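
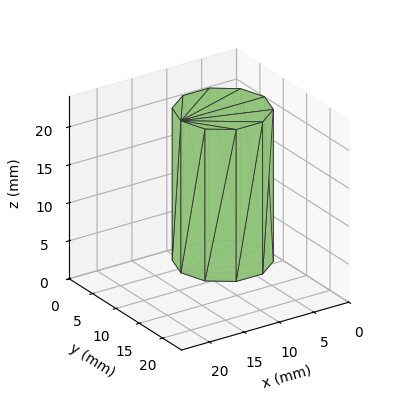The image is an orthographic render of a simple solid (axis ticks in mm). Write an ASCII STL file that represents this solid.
Reading the render: the shape is a regular 10-sided prism (a cylinder approximated with 10 flat sides), circumscribed radius ≈ 6 mm, height ≈ 20 mm (dimensions read to the nearest mm from the axis ticks). For the STL, each face is triangulated and given an outward normal.

solid part
  facet normal 0.0000 0.0000 -1.0000
    outer loop
      vertex 7.9 11.7 0.0
      vertex 10.9 9.5 0.0
      vertex 12.0 6.0 0.0
    endloop
  endfacet
  facet normal 0.0000 0.0000 -1.0000
    outer loop
      vertex 4.1 11.7 0.0
      vertex 7.9 11.7 0.0
      vertex 12.0 6.0 0.0
    endloop
  endfacet
  facet normal 0.0000 0.0000 -1.0000
    outer loop
      vertex 1.1 9.5 0.0
      vertex 4.1 11.7 0.0
      vertex 12.0 6.0 0.0
    endloop
  endfacet
  facet normal 0.0000 0.0000 -1.0000
    outer loop
      vertex 0.0 6.0 0.0
      vertex 1.1 9.5 0.0
      vertex 12.0 6.0 0.0
    endloop
  endfacet
  facet normal 0.0000 0.0000 -1.0000
    outer loop
      vertex 1.1 2.5 0.0
      vertex 0.0 6.0 0.0
      vertex 12.0 6.0 0.0
    endloop
  endfacet
  facet normal 0.0000 0.0000 -1.0000
    outer loop
      vertex 4.1 0.3 0.0
      vertex 1.1 2.5 0.0
      vertex 12.0 6.0 0.0
    endloop
  endfacet
  facet normal 0.0000 0.0000 -1.0000
    outer loop
      vertex 7.9 0.3 0.0
      vertex 4.1 0.3 0.0
      vertex 12.0 6.0 0.0
    endloop
  endfacet
  facet normal 0.0000 0.0000 -1.0000
    outer loop
      vertex 10.9 2.5 0.0
      vertex 7.9 0.3 0.0
      vertex 12.0 6.0 0.0
    endloop
  endfacet
  facet normal 0.0000 0.0000 1.0000
    outer loop
      vertex 12.0 6.0 20.0
      vertex 10.9 9.5 20.0
      vertex 7.9 11.7 20.0
    endloop
  endfacet
  facet normal 0.0000 0.0000 1.0000
    outer loop
      vertex 12.0 6.0 20.0
      vertex 7.9 11.7 20.0
      vertex 4.1 11.7 20.0
    endloop
  endfacet
  facet normal 0.0000 0.0000 1.0000
    outer loop
      vertex 12.0 6.0 20.0
      vertex 4.1 11.7 20.0
      vertex 1.1 9.5 20.0
    endloop
  endfacet
  facet normal 0.0000 0.0000 1.0000
    outer loop
      vertex 12.0 6.0 20.0
      vertex 1.1 9.5 20.0
      vertex 0.0 6.0 20.0
    endloop
  endfacet
  facet normal 0.0000 0.0000 1.0000
    outer loop
      vertex 12.0 6.0 20.0
      vertex 0.0 6.0 20.0
      vertex 1.1 2.5 20.0
    endloop
  endfacet
  facet normal 0.0000 0.0000 1.0000
    outer loop
      vertex 12.0 6.0 20.0
      vertex 1.1 2.5 20.0
      vertex 4.1 0.3 20.0
    endloop
  endfacet
  facet normal 0.0000 0.0000 1.0000
    outer loop
      vertex 12.0 6.0 20.0
      vertex 4.1 0.3 20.0
      vertex 7.9 0.3 20.0
    endloop
  endfacet
  facet normal 0.0000 0.0000 1.0000
    outer loop
      vertex 12.0 6.0 20.0
      vertex 7.9 0.3 20.0
      vertex 10.9 2.5 20.0
    endloop
  endfacet
  facet normal 0.9540 0.2998 0.0000
    outer loop
      vertex 12.0 6.0 0.0
      vertex 10.9 9.5 0.0
      vertex 10.9 9.5 20.0
    endloop
  endfacet
  facet normal 0.9540 0.2998 0.0000
    outer loop
      vertex 12.0 6.0 0.0
      vertex 10.9 9.5 20.0
      vertex 12.0 6.0 20.0
    endloop
  endfacet
  facet normal 0.5914 0.8064 0.0000
    outer loop
      vertex 10.9 9.5 0.0
      vertex 7.9 11.7 0.0
      vertex 7.9 11.7 20.0
    endloop
  endfacet
  facet normal 0.5914 0.8064 0.0000
    outer loop
      vertex 10.9 9.5 0.0
      vertex 7.9 11.7 20.0
      vertex 10.9 9.5 20.0
    endloop
  endfacet
  facet normal 0.0000 1.0000 0.0000
    outer loop
      vertex 7.9 11.7 0.0
      vertex 4.1 11.7 0.0
      vertex 4.1 11.7 20.0
    endloop
  endfacet
  facet normal 0.0000 1.0000 0.0000
    outer loop
      vertex 7.9 11.7 0.0
      vertex 4.1 11.7 20.0
      vertex 7.9 11.7 20.0
    endloop
  endfacet
  facet normal -0.5914 0.8064 0.0000
    outer loop
      vertex 4.1 11.7 0.0
      vertex 1.1 9.5 0.0
      vertex 1.1 9.5 20.0
    endloop
  endfacet
  facet normal -0.5914 0.8064 0.0000
    outer loop
      vertex 4.1 11.7 0.0
      vertex 1.1 9.5 20.0
      vertex 4.1 11.7 20.0
    endloop
  endfacet
  facet normal -0.9540 0.2998 0.0000
    outer loop
      vertex 1.1 9.5 0.0
      vertex 0.0 6.0 0.0
      vertex 0.0 6.0 20.0
    endloop
  endfacet
  facet normal -0.9540 0.2998 0.0000
    outer loop
      vertex 1.1 9.5 0.0
      vertex 0.0 6.0 20.0
      vertex 1.1 9.5 20.0
    endloop
  endfacet
  facet normal -0.9540 -0.2998 0.0000
    outer loop
      vertex 0.0 6.0 0.0
      vertex 1.1 2.5 0.0
      vertex 1.1 2.5 20.0
    endloop
  endfacet
  facet normal -0.9540 -0.2998 0.0000
    outer loop
      vertex 0.0 6.0 0.0
      vertex 1.1 2.5 20.0
      vertex 0.0 6.0 20.0
    endloop
  endfacet
  facet normal -0.5914 -0.8064 0.0000
    outer loop
      vertex 1.1 2.5 0.0
      vertex 4.1 0.3 0.0
      vertex 4.1 0.3 20.0
    endloop
  endfacet
  facet normal -0.5914 -0.8064 0.0000
    outer loop
      vertex 1.1 2.5 0.0
      vertex 4.1 0.3 20.0
      vertex 1.1 2.5 20.0
    endloop
  endfacet
  facet normal 0.0000 -1.0000 0.0000
    outer loop
      vertex 4.1 0.3 0.0
      vertex 7.9 0.3 0.0
      vertex 7.9 0.3 20.0
    endloop
  endfacet
  facet normal 0.0000 -1.0000 0.0000
    outer loop
      vertex 4.1 0.3 0.0
      vertex 7.9 0.3 20.0
      vertex 4.1 0.3 20.0
    endloop
  endfacet
  facet normal 0.5914 -0.8064 0.0000
    outer loop
      vertex 7.9 0.3 0.0
      vertex 10.9 2.5 0.0
      vertex 10.9 2.5 20.0
    endloop
  endfacet
  facet normal 0.5914 -0.8064 0.0000
    outer loop
      vertex 7.9 0.3 0.0
      vertex 10.9 2.5 20.0
      vertex 7.9 0.3 20.0
    endloop
  endfacet
  facet normal 0.9540 -0.2998 0.0000
    outer loop
      vertex 10.9 2.5 0.0
      vertex 12.0 6.0 0.0
      vertex 12.0 6.0 20.0
    endloop
  endfacet
  facet normal 0.9540 -0.2998 0.0000
    outer loop
      vertex 10.9 2.5 0.0
      vertex 12.0 6.0 20.0
      vertex 10.9 2.5 20.0
    endloop
  endfacet
endsolid part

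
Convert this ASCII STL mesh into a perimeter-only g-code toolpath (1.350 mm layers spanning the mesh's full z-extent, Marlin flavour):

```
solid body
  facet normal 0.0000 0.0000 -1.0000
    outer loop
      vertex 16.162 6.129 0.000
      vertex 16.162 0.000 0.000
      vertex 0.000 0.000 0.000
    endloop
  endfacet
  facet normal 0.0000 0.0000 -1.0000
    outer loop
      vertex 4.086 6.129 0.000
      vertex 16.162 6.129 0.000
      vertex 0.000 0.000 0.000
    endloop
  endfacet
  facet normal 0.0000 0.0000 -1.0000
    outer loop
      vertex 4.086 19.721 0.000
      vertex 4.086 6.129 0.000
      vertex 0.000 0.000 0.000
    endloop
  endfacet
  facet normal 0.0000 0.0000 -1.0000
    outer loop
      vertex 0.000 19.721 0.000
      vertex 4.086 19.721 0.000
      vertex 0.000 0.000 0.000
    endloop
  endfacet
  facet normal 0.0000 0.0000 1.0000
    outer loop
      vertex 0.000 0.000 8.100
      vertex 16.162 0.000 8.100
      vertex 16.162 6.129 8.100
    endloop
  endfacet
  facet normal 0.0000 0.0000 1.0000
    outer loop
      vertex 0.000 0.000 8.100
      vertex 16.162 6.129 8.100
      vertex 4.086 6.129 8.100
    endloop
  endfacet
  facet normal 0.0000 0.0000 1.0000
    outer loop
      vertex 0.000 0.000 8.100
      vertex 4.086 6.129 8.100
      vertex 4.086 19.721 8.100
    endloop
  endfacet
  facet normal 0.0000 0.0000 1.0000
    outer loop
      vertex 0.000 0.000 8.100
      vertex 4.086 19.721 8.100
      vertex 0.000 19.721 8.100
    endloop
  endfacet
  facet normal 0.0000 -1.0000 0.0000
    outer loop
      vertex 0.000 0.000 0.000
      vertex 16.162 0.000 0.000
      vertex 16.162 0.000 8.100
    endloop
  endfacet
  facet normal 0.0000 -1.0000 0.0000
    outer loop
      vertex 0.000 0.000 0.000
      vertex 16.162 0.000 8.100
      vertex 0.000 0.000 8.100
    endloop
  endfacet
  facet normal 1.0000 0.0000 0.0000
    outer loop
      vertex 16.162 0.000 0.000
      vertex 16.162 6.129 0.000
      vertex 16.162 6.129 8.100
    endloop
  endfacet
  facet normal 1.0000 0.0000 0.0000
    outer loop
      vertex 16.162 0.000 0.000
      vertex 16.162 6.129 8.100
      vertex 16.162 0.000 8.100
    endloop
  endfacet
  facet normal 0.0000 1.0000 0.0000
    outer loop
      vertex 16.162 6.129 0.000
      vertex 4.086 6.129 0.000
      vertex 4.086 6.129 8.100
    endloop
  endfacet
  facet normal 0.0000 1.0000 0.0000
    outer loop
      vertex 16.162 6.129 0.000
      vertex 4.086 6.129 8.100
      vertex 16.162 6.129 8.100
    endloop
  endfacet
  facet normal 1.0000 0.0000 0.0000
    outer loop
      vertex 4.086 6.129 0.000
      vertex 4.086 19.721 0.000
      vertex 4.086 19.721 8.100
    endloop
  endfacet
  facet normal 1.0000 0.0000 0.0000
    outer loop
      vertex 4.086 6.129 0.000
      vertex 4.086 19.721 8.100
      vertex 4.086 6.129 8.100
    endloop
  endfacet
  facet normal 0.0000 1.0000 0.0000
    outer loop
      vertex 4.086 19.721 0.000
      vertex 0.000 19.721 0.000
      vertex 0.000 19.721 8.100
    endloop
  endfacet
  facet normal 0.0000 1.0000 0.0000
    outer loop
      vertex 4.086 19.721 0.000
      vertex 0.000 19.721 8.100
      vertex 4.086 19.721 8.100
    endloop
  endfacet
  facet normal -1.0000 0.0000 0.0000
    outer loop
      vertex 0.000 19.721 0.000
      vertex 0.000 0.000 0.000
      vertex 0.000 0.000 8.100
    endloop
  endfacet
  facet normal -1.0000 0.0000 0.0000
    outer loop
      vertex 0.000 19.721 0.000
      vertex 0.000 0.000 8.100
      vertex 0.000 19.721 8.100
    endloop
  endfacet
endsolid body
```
; perimeter-only toolpath
G21 ; units = mm
G90 ; absolute positioning
G28 ; home
; layer 1
G0 Z1.350
G0 X0.000 Y0.000
G1 X16.162 Y0.000
G1 X16.162 Y6.129
G1 X4.086 Y6.129
G1 X4.086 Y19.721
G1 X0.000 Y19.721
G1 X0.000 Y0.000
; layer 2
G0 Z2.700
G0 X0.000 Y0.000
G1 X16.162 Y0.000
G1 X16.162 Y6.129
G1 X4.086 Y6.129
G1 X4.086 Y19.721
G1 X0.000 Y19.721
G1 X0.000 Y0.000
; layer 3
G0 Z4.050
G0 X0.000 Y0.000
G1 X16.162 Y0.000
G1 X16.162 Y6.129
G1 X4.086 Y6.129
G1 X4.086 Y19.721
G1 X0.000 Y19.721
G1 X0.000 Y0.000
; layer 4
G0 Z5.400
G0 X0.000 Y0.000
G1 X16.162 Y0.000
G1 X16.162 Y6.129
G1 X4.086 Y6.129
G1 X4.086 Y19.721
G1 X0.000 Y19.721
G1 X0.000 Y0.000
; layer 5
G0 Z6.750
G0 X0.000 Y0.000
G1 X16.162 Y0.000
G1 X16.162 Y6.129
G1 X4.086 Y6.129
G1 X4.086 Y19.721
G1 X0.000 Y19.721
G1 X0.000 Y0.000
; layer 6
G0 Z8.100
G0 X0.000 Y0.000
G1 X16.162 Y0.000
G1 X16.162 Y6.129
G1 X4.086 Y6.129
G1 X4.086 Y19.721
G1 X0.000 Y19.721
G1 X0.000 Y0.000
M2 ; end

The solid is an L-shaped prism: outer 16.2 × 19.7 mm, arm thicknesses ≈ 6.13 mm (horizontal) and 4.09 mm (vertical), extruded 8.1 mm in z. Slicing at Δz = 1.350 mm — 6 equal slices spanning the solid's height, so layer i sits at z = i·h/6 — gives 6 non-empty perimeters. Each is a 6-segment closed polygon; G0 lifts to the layer z and rapids to the start vertex, then G1 traces the edges.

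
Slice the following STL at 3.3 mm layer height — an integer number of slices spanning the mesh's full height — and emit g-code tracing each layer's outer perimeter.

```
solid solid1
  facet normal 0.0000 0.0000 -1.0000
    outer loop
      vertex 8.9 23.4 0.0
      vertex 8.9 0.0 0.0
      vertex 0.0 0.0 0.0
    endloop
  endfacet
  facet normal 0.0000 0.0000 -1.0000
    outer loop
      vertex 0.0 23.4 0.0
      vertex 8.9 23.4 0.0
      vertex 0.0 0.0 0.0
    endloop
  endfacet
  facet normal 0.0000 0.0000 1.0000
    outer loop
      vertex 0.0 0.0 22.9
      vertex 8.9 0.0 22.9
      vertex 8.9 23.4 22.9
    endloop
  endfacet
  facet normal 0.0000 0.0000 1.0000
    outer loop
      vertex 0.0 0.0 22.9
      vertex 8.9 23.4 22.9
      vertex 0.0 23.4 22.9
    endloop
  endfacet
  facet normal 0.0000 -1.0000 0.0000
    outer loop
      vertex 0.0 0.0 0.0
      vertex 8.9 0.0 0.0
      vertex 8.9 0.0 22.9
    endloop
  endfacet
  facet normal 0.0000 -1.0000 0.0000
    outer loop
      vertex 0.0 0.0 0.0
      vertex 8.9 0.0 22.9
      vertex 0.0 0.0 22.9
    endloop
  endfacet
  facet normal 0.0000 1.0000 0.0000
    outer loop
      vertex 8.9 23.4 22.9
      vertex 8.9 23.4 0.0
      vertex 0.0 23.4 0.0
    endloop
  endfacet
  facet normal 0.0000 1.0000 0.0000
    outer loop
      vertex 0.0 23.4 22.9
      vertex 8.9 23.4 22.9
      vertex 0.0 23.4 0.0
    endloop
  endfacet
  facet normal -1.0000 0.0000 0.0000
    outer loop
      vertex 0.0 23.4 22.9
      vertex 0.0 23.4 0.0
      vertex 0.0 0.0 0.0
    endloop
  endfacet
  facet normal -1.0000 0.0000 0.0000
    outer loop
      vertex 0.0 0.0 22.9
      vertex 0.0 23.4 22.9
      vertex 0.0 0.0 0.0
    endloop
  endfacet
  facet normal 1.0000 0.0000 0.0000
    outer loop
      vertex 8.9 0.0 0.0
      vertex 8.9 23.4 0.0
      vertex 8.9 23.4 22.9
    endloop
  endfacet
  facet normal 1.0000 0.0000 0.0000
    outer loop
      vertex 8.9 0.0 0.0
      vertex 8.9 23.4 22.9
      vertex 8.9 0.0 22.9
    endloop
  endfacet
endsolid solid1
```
; perimeter-only toolpath
G21 ; units = mm
G90 ; absolute positioning
G28 ; home
; layer 1
G0 Z3.3
G0 X0.0 Y0.0
G1 X8.9 Y0.0
G1 X8.9 Y23.4
G1 X0.0 Y23.4
G1 X0.0 Y0.0
; layer 2
G0 Z6.5
G0 X0.0 Y0.0
G1 X8.9 Y0.0
G1 X8.9 Y23.4
G1 X0.0 Y23.4
G1 X0.0 Y0.0
; layer 3
G0 Z9.8
G0 X0.0 Y0.0
G1 X8.9 Y0.0
G1 X8.9 Y23.4
G1 X0.0 Y23.4
G1 X0.0 Y0.0
; layer 4
G0 Z13.1
G0 X0.0 Y0.0
G1 X8.9 Y0.0
G1 X8.9 Y23.4
G1 X0.0 Y23.4
G1 X0.0 Y0.0
; layer 5
G0 Z16.4
G0 X0.0 Y0.0
G1 X8.9 Y0.0
G1 X8.9 Y23.4
G1 X0.0 Y23.4
G1 X0.0 Y0.0
; layer 6
G0 Z19.6
G0 X0.0 Y0.0
G1 X8.9 Y0.0
G1 X8.9 Y23.4
G1 X0.0 Y23.4
G1 X0.0 Y0.0
; layer 7
G0 Z22.9
G0 X0.0 Y0.0
G1 X8.9 Y0.0
G1 X8.9 Y23.4
G1 X0.0 Y23.4
G1 X0.0 Y0.0
M2 ; end

The solid is a rectangular box, roughly 8.9 × 23.4 mm footprint and 22.9 mm tall. Slicing at Δz = 3.3 mm — 7 equal slices spanning the solid's height, so layer i sits at z = i·h/7 — gives 7 non-empty perimeters. Each is a 4-segment closed polygon; G0 lifts to the layer z and rapids to the start vertex, then G1 traces the edges.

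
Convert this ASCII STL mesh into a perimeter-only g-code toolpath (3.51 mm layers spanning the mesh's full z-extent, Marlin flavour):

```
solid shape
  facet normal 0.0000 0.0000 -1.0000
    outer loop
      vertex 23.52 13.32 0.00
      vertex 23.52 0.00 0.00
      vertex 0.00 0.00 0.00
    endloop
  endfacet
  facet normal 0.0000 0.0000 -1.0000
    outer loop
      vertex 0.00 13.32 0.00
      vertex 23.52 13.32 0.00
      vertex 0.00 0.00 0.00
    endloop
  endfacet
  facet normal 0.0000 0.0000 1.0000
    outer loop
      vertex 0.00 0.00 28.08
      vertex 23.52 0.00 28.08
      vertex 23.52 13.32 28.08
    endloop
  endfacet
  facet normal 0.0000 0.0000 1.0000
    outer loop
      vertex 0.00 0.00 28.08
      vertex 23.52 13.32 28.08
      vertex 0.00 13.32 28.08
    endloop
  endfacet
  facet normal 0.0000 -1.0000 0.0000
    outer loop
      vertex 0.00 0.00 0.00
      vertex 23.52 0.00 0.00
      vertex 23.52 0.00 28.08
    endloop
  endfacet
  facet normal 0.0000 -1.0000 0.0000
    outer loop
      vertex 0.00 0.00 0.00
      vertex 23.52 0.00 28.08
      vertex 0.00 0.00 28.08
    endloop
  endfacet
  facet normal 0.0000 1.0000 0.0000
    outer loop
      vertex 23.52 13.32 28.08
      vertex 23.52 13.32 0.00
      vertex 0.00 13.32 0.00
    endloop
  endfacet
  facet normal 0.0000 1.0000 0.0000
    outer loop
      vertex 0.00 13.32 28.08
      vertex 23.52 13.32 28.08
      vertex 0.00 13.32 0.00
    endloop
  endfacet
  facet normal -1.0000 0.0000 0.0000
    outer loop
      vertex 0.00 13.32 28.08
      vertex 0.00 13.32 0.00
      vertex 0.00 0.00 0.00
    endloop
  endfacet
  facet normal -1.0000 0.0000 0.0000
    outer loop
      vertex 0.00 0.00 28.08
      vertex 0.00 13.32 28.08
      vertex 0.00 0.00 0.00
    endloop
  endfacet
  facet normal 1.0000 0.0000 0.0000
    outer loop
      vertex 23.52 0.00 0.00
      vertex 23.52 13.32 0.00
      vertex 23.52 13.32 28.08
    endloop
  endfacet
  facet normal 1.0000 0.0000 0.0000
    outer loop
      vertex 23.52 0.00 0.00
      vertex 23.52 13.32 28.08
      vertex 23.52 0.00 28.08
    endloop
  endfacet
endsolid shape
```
; perimeter-only toolpath
G21 ; units = mm
G90 ; absolute positioning
G28 ; home
; layer 1
G0 Z3.51
G0 X0.00 Y0.00
G1 X23.52 Y0.00
G1 X23.52 Y13.32
G1 X0.00 Y13.32
G1 X0.00 Y0.00
; layer 2
G0 Z7.02
G0 X0.00 Y0.00
G1 X23.52 Y0.00
G1 X23.52 Y13.32
G1 X0.00 Y13.32
G1 X0.00 Y0.00
; layer 3
G0 Z10.53
G0 X0.00 Y0.00
G1 X23.52 Y0.00
G1 X23.52 Y13.32
G1 X0.00 Y13.32
G1 X0.00 Y0.00
; layer 4
G0 Z14.04
G0 X0.00 Y0.00
G1 X23.52 Y0.00
G1 X23.52 Y13.32
G1 X0.00 Y13.32
G1 X0.00 Y0.00
; layer 5
G0 Z17.55
G0 X0.00 Y0.00
G1 X23.52 Y0.00
G1 X23.52 Y13.32
G1 X0.00 Y13.32
G1 X0.00 Y0.00
; layer 6
G0 Z21.06
G0 X0.00 Y0.00
G1 X23.52 Y0.00
G1 X23.52 Y13.32
G1 X0.00 Y13.32
G1 X0.00 Y0.00
; layer 7
G0 Z24.57
G0 X0.00 Y0.00
G1 X23.52 Y0.00
G1 X23.52 Y13.32
G1 X0.00 Y13.32
G1 X0.00 Y0.00
; layer 8
G0 Z28.08
G0 X0.00 Y0.00
G1 X23.52 Y0.00
G1 X23.52 Y13.32
G1 X0.00 Y13.32
G1 X0.00 Y0.00
M2 ; end

The solid is a rectangular box, roughly 23.5 × 13.3 mm footprint and 28.1 mm tall. Slicing at Δz = 3.51 mm — 8 equal slices spanning the solid's height, so layer i sits at z = i·h/8 — gives 8 non-empty perimeters. Each is a 4-segment closed polygon; G0 lifts to the layer z and rapids to the start vertex, then G1 traces the edges.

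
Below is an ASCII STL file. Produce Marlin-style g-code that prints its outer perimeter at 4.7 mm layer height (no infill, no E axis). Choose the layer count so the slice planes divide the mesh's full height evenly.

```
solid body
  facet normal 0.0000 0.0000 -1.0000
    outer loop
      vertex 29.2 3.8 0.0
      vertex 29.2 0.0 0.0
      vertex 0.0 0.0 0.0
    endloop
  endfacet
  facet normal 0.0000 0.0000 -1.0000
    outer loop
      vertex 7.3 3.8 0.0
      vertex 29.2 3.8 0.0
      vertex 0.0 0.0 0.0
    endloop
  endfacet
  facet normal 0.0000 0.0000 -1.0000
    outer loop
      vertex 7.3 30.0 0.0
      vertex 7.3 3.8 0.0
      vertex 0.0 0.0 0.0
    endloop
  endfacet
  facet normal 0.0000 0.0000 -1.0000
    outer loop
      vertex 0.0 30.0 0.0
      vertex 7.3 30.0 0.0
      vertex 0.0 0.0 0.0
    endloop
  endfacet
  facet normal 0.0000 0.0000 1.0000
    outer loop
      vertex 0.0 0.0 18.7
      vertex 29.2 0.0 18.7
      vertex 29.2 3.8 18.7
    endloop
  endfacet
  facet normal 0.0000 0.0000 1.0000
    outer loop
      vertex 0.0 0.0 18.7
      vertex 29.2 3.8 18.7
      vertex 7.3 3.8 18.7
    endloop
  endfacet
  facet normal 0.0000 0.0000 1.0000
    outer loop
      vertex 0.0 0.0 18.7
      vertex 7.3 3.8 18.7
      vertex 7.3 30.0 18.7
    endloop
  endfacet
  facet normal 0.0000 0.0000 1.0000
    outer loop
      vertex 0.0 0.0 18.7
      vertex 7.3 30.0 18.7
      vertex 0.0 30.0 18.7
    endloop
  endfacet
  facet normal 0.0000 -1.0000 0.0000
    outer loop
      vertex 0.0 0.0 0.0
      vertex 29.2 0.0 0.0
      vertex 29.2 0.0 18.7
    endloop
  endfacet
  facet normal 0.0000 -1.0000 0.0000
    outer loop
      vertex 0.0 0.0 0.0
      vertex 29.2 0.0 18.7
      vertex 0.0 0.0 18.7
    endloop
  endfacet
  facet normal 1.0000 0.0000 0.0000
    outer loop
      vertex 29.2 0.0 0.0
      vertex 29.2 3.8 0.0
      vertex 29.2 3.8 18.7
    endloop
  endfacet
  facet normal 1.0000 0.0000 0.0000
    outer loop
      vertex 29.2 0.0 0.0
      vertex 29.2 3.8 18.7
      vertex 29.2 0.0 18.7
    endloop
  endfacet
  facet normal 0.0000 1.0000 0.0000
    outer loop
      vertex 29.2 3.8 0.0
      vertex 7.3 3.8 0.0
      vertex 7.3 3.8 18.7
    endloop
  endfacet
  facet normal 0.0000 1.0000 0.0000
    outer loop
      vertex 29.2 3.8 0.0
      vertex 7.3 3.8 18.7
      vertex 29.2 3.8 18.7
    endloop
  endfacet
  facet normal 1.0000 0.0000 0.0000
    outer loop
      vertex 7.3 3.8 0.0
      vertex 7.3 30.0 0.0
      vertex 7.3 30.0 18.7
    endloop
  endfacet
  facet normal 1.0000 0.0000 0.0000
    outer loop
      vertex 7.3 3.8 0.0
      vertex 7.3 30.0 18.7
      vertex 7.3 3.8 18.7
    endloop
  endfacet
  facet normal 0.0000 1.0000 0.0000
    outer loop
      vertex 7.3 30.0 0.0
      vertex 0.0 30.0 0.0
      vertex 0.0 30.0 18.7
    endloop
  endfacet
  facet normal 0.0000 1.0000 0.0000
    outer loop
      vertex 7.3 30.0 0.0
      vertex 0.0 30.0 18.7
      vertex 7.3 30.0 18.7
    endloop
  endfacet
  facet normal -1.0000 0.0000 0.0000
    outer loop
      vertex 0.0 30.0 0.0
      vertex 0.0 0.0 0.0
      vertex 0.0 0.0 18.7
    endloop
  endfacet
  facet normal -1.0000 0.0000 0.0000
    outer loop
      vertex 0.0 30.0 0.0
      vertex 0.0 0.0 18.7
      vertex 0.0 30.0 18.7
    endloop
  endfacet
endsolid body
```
; perimeter-only toolpath
G21 ; units = mm
G90 ; absolute positioning
G28 ; home
; layer 1
G0 Z4.7
G0 X0.0 Y0.0
G1 X29.2 Y0.0
G1 X29.2 Y3.8
G1 X7.3 Y3.8
G1 X7.3 Y30.0
G1 X0.0 Y30.0
G1 X0.0 Y0.0
; layer 2
G0 Z9.3
G0 X0.0 Y0.0
G1 X29.2 Y0.0
G1 X29.2 Y3.8
G1 X7.3 Y3.8
G1 X7.3 Y30.0
G1 X0.0 Y30.0
G1 X0.0 Y0.0
; layer 3
G0 Z14.0
G0 X0.0 Y0.0
G1 X29.2 Y0.0
G1 X29.2 Y3.8
G1 X7.3 Y3.8
G1 X7.3 Y30.0
G1 X0.0 Y30.0
G1 X0.0 Y0.0
; layer 4
G0 Z18.7
G0 X0.0 Y0.0
G1 X29.2 Y0.0
G1 X29.2 Y3.8
G1 X7.3 Y3.8
G1 X7.3 Y30.0
G1 X0.0 Y30.0
G1 X0.0 Y0.0
M2 ; end

The solid is an L-shaped prism: outer 29.2 × 30 mm, arm thicknesses ≈ 3.8 mm (horizontal) and 7.3 mm (vertical), extruded 18.7 mm in z. Slicing at Δz = 4.7 mm — 4 equal slices spanning the solid's height, so layer i sits at z = i·h/4 — gives 4 non-empty perimeters. Each is a 6-segment closed polygon; G0 lifts to the layer z and rapids to the start vertex, then G1 traces the edges.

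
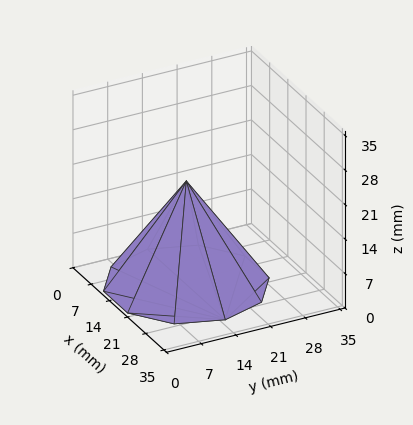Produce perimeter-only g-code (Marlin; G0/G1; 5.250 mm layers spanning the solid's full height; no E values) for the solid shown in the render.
Reading the render: the shape is a regular 10-sided pyramid, base circumscribed radius ≈ 15 mm, apex at z ≈ 21 mm (dimensions read to the nearest mm from the axis ticks). For the g-code, the solid's height is divided into equal slices at the stated Δz and each level perimeter traced with G1 moves after a G0 lift.

; perimeter-only toolpath
G21 ; units = mm
G90 ; absolute positioning
G28 ; home
; layer 1
G0 Z5.250
G0 X26.250 Y15.000
G1 X24.101 Y21.613
G1 X18.476 Y25.700
G1 X11.524 Y25.700
G1 X5.899 Y21.613
G1 X3.750 Y15.000
G1 X5.899 Y8.387
G1 X11.524 Y4.300
G1 X18.476 Y4.300
G1 X24.101 Y8.387
G1 X26.250 Y15.000
; layer 2
G0 Z10.500
G0 X22.500 Y15.000
G1 X21.068 Y19.409
G1 X17.318 Y22.133
G1 X12.683 Y22.133
G1 X8.933 Y19.409
G1 X7.500 Y15.000
G1 X8.933 Y10.591
G1 X12.683 Y7.867
G1 X17.318 Y7.867
G1 X21.068 Y10.591
G1 X22.500 Y15.000
; layer 3
G0 Z15.750
G0 X18.750 Y15.000
G1 X18.034 Y17.204
G1 X16.159 Y18.566
G1 X13.841 Y18.566
G1 X11.966 Y17.204
G1 X11.250 Y15.000
G1 X11.966 Y12.796
G1 X13.841 Y11.434
G1 X16.159 Y11.434
G1 X18.034 Y12.796
G1 X18.750 Y15.000
M2 ; end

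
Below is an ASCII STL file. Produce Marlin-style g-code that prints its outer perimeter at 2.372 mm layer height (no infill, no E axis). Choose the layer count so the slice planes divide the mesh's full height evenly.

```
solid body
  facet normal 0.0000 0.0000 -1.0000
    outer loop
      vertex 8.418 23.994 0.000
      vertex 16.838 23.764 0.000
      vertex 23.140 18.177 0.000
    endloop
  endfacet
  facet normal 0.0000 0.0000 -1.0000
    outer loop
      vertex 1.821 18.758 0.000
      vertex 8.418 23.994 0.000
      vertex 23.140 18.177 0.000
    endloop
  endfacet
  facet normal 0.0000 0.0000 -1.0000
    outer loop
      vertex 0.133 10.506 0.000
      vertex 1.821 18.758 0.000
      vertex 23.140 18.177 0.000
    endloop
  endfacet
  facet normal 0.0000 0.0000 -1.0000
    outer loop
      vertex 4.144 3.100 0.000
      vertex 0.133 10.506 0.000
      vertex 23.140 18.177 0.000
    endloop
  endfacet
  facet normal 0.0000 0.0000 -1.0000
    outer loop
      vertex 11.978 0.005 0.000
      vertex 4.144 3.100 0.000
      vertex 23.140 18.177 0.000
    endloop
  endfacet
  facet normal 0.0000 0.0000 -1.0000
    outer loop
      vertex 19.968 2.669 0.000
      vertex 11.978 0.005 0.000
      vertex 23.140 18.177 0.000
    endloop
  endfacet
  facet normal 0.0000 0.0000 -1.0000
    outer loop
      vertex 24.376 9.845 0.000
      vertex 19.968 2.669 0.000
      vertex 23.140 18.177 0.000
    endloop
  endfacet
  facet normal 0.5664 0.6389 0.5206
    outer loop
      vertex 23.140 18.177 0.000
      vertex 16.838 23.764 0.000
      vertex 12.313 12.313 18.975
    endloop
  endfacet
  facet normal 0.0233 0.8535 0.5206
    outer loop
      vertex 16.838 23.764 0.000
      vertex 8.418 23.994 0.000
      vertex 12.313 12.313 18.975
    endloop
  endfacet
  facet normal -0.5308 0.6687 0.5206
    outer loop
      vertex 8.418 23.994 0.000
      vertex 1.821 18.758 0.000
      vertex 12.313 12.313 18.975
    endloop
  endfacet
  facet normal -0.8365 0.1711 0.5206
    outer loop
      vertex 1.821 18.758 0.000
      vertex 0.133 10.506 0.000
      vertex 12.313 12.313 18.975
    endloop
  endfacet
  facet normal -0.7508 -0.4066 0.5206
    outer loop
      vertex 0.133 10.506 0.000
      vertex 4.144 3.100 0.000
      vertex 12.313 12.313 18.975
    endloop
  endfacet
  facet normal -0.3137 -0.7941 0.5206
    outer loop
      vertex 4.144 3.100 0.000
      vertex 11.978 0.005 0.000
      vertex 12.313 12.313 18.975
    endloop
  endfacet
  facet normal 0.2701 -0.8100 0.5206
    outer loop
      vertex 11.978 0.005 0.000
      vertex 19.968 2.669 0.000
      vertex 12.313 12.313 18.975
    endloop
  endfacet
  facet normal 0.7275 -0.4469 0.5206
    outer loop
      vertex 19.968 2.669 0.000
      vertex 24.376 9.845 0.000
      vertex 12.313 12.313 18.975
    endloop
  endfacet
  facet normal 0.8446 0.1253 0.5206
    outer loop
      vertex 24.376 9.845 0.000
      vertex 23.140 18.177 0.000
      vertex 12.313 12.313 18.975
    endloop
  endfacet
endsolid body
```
; perimeter-only toolpath
G21 ; units = mm
G90 ; absolute positioning
G28 ; home
; layer 1
G0 Z2.372
G0 X21.787 Y17.444
G1 X16.272 Y22.333
G1 X8.905 Y22.534
G1 X3.133 Y17.952
G1 X1.655 Y10.732
G1 X5.165 Y4.252
G1 X12.020 Y1.544
G1 X19.011 Y3.875
G1 X22.868 Y10.154
G1 X21.787 Y17.444
; layer 2
G0 Z4.744
G0 X20.433 Y16.711
G1 X15.707 Y20.901
G1 X9.392 Y21.074
G1 X4.444 Y17.147
G1 X3.178 Y10.958
G1 X6.186 Y5.403
G1 X12.062 Y3.082
G1 X18.054 Y5.080
G1 X21.360 Y10.462
G1 X20.433 Y16.711
; layer 3
G0 Z7.116
G0 X19.080 Y15.978
G1 X15.141 Y19.470
G1 X9.879 Y19.614
G1 X5.755 Y16.341
G1 X4.700 Y11.184
G1 X7.207 Y6.555
G1 X12.104 Y4.620
G1 X17.097 Y6.285
G1 X19.852 Y10.771
G1 X19.080 Y15.978
; layer 4
G0 Z9.488
G0 X17.727 Y15.245
G1 X14.576 Y18.038
G1 X10.366 Y18.154
G1 X7.067 Y15.535
G1 X6.223 Y11.410
G1 X8.229 Y7.707
G1 X12.146 Y6.159
G1 X16.140 Y7.491
G1 X18.345 Y11.079
G1 X17.727 Y15.245
; layer 5
G0 Z11.859
G0 X16.373 Y14.512
G1 X14.010 Y16.607
G1 X10.852 Y16.693
G1 X8.379 Y14.730
G1 X7.746 Y11.635
G1 X9.250 Y8.858
G1 X12.187 Y7.698
G1 X15.184 Y8.697
G1 X16.837 Y11.388
G1 X16.373 Y14.512
; layer 6
G0 Z14.231
G0 X15.020 Y13.779
G1 X13.444 Y15.176
G1 X11.339 Y15.233
G1 X9.690 Y13.924
G1 X9.268 Y11.861
G1 X10.271 Y10.010
G1 X12.229 Y9.236
G1 X14.227 Y9.902
G1 X15.329 Y11.696
G1 X15.020 Y13.779
; layer 7
G0 Z16.603
G0 X13.666 Y13.046
G1 X12.879 Y13.744
G1 X11.826 Y13.773
G1 X11.002 Y13.119
G1 X10.790 Y12.087
G1 X11.292 Y11.161
G1 X12.271 Y10.774
G1 X13.270 Y11.107
G1 X13.821 Y12.005
G1 X13.666 Y13.046
M2 ; end

The solid is a regular 9-sided pyramid, base circumscribed radius ≈ 12.3 mm, apex at z ≈ 19 mm. Slicing at Δz = 2.372 mm — 8 equal slices spanning the solid's height, so layer i sits at z = i·h/8 — gives 7 non-empty perimeters. Each is a 9-segment closed polygon; G0 lifts to the layer z and rapids to the start vertex, then G1 traces the edges. The cross-section shrinks linearly with z (the slice at the apex is degenerate and omitted).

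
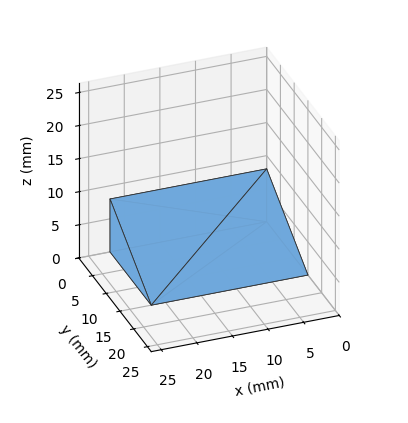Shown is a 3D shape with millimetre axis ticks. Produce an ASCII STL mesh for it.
Reading the render: the shape is a wedge (ramp): 22 × 15 mm base, rising to 8 mm along the y=0 edge and sloping linearly to z=0 at y=15 (dimensions read to the nearest mm from the axis ticks). For the STL, each face is triangulated and given an outward normal.

solid part
  facet normal 0.0000 0.0000 -1.0000
    outer loop
      vertex 22.0 15.0 0.0
      vertex 22.0 0.0 0.0
      vertex 0.0 0.0 0.0
    endloop
  endfacet
  facet normal 0.0000 0.0000 -1.0000
    outer loop
      vertex 0.0 15.0 0.0
      vertex 22.0 15.0 0.0
      vertex 0.0 0.0 0.0
    endloop
  endfacet
  facet normal 0.0000 -1.0000 0.0000
    outer loop
      vertex 0.0 0.0 0.0
      vertex 22.0 0.0 0.0
      vertex 22.0 0.0 8.0
    endloop
  endfacet
  facet normal 0.0000 -1.0000 0.0000
    outer loop
      vertex 0.0 0.0 0.0
      vertex 22.0 0.0 8.0
      vertex 0.0 0.0 8.0
    endloop
  endfacet
  facet normal 0.0000 0.4706 0.8824
    outer loop
      vertex 0.0 0.0 8.0
      vertex 22.0 0.0 8.0
      vertex 22.0 15.0 0.0
    endloop
  endfacet
  facet normal 0.0000 0.4706 0.8824
    outer loop
      vertex 0.0 0.0 8.0
      vertex 22.0 15.0 0.0
      vertex 0.0 15.0 0.0
    endloop
  endfacet
  facet normal -1.0000 0.0000 0.0000
    outer loop
      vertex 0.0 0.0 8.0
      vertex 0.0 15.0 0.0
      vertex 0.0 0.0 0.0
    endloop
  endfacet
  facet normal 1.0000 0.0000 0.0000
    outer loop
      vertex 22.0 0.0 0.0
      vertex 22.0 15.0 0.0
      vertex 22.0 0.0 8.0
    endloop
  endfacet
endsolid part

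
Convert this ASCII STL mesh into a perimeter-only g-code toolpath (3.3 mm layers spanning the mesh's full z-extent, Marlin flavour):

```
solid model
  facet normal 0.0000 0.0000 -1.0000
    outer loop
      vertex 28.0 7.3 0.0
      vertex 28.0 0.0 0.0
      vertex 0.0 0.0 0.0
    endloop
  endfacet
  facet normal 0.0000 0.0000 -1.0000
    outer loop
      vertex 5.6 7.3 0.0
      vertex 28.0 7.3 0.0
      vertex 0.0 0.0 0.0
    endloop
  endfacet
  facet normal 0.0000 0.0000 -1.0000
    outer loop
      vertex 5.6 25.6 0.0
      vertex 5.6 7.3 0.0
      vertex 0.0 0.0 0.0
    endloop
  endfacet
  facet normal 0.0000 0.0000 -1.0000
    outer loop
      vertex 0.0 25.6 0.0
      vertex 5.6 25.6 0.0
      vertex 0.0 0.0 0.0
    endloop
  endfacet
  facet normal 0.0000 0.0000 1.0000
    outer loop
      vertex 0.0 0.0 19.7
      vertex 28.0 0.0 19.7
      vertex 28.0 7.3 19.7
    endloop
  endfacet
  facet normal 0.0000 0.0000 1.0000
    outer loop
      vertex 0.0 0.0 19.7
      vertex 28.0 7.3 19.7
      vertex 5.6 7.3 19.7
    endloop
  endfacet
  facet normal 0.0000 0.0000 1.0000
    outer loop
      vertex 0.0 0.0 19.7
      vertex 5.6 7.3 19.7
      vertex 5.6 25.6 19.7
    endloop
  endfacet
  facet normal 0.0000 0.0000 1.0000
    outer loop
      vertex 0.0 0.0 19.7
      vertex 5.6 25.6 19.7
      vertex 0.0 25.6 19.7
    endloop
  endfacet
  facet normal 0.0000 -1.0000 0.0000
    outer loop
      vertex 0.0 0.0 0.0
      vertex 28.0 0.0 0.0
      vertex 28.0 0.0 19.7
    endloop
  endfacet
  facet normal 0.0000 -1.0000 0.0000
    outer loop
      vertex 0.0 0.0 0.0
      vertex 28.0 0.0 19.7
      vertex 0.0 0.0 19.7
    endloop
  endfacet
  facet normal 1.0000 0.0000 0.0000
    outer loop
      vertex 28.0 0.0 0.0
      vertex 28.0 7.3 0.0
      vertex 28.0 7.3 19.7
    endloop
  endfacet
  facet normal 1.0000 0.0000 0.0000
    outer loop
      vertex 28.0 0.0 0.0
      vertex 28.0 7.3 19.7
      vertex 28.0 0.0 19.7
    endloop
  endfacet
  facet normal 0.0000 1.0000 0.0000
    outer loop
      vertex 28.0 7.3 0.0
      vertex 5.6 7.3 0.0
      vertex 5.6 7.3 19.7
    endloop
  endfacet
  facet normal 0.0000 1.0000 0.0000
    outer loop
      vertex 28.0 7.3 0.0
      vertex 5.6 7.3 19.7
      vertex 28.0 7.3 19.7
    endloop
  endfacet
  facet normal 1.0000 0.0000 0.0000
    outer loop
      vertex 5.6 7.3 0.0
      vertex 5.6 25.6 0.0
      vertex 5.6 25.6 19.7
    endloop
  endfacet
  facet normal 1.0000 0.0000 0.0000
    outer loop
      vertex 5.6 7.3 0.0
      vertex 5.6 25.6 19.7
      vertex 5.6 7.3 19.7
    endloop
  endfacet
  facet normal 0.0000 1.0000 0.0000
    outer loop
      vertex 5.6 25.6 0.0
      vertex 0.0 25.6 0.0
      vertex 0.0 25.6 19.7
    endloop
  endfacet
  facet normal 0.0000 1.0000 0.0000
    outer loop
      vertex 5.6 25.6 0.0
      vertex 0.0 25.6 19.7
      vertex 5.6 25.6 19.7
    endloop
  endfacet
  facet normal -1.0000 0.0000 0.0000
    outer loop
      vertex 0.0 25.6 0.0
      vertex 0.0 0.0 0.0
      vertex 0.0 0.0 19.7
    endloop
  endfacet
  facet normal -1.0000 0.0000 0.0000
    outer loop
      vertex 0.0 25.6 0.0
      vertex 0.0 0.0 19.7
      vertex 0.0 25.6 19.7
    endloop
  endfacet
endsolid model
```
; perimeter-only toolpath
G21 ; units = mm
G90 ; absolute positioning
G28 ; home
; layer 1
G0 Z3.3
G0 X0.0 Y0.0
G1 X28.0 Y0.0
G1 X28.0 Y7.3
G1 X5.6 Y7.3
G1 X5.6 Y25.6
G1 X0.0 Y25.6
G1 X0.0 Y0.0
; layer 2
G0 Z6.6
G0 X0.0 Y0.0
G1 X28.0 Y0.0
G1 X28.0 Y7.3
G1 X5.6 Y7.3
G1 X5.6 Y25.6
G1 X0.0 Y25.6
G1 X0.0 Y0.0
; layer 3
G0 Z9.8
G0 X0.0 Y0.0
G1 X28.0 Y0.0
G1 X28.0 Y7.3
G1 X5.6 Y7.3
G1 X5.6 Y25.6
G1 X0.0 Y25.6
G1 X0.0 Y0.0
; layer 4
G0 Z13.1
G0 X0.0 Y0.0
G1 X28.0 Y0.0
G1 X28.0 Y7.3
G1 X5.6 Y7.3
G1 X5.6 Y25.6
G1 X0.0 Y25.6
G1 X0.0 Y0.0
; layer 5
G0 Z16.4
G0 X0.0 Y0.0
G1 X28.0 Y0.0
G1 X28.0 Y7.3
G1 X5.6 Y7.3
G1 X5.6 Y25.6
G1 X0.0 Y25.6
G1 X0.0 Y0.0
; layer 6
G0 Z19.7
G0 X0.0 Y0.0
G1 X28.0 Y0.0
G1 X28.0 Y7.3
G1 X5.6 Y7.3
G1 X5.6 Y25.6
G1 X0.0 Y25.6
G1 X0.0 Y0.0
M2 ; end

The solid is an L-shaped prism: outer 28 × 25.6 mm, arm thicknesses ≈ 7.3 mm (horizontal) and 5.6 mm (vertical), extruded 19.7 mm in z. Slicing at Δz = 3.3 mm — 6 equal slices spanning the solid's height, so layer i sits at z = i·h/6 — gives 6 non-empty perimeters. Each is a 6-segment closed polygon; G0 lifts to the layer z and rapids to the start vertex, then G1 traces the edges.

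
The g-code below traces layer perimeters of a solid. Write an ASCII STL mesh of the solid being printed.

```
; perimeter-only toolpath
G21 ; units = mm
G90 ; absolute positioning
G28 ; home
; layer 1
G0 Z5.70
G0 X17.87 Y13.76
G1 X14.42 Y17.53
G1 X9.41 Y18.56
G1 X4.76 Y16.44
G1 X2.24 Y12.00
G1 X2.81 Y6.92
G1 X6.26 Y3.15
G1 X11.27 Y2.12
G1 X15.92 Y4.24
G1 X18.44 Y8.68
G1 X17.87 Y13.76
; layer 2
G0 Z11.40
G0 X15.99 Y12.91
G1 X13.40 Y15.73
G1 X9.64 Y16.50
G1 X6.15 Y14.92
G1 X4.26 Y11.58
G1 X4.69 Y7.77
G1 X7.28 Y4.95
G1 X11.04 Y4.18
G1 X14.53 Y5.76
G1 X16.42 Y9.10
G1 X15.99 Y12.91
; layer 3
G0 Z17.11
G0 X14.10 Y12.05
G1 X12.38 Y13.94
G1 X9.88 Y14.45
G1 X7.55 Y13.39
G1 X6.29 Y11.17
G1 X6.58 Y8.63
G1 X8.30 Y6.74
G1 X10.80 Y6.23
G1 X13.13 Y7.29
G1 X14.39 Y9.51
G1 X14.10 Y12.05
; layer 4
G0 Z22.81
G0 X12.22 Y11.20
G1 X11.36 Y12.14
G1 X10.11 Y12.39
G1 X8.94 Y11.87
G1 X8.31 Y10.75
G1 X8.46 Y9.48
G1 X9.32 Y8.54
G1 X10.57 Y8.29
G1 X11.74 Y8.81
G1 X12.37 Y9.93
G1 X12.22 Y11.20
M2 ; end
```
solid part
  facet normal 0.0000 0.0000 -1.0000
    outer loop
      vertex 9.18 20.61 0.00
      vertex 15.44 19.33 0.00
      vertex 19.75 14.62 0.00
    endloop
  endfacet
  facet normal 0.0000 0.0000 -1.0000
    outer loop
      vertex 3.36 17.97 0.00
      vertex 9.18 20.61 0.00
      vertex 19.75 14.62 0.00
    endloop
  endfacet
  facet normal 0.0000 0.0000 -1.0000
    outer loop
      vertex 0.21 12.41 0.00
      vertex 3.36 17.97 0.00
      vertex 19.75 14.62 0.00
    endloop
  endfacet
  facet normal 0.0000 0.0000 -1.0000
    outer loop
      vertex 0.93 6.06 0.00
      vertex 0.21 12.41 0.00
      vertex 19.75 14.62 0.00
    endloop
  endfacet
  facet normal 0.0000 0.0000 -1.0000
    outer loop
      vertex 5.24 1.35 0.00
      vertex 0.93 6.06 0.00
      vertex 19.75 14.62 0.00
    endloop
  endfacet
  facet normal 0.0000 0.0000 -1.0000
    outer loop
      vertex 11.50 0.07 0.00
      vertex 5.24 1.35 0.00
      vertex 19.75 14.62 0.00
    endloop
  endfacet
  facet normal 0.0000 0.0000 -1.0000
    outer loop
      vertex 17.32 2.71 0.00
      vertex 11.50 0.07 0.00
      vertex 19.75 14.62 0.00
    endloop
  endfacet
  facet normal 0.0000 0.0000 -1.0000
    outer loop
      vertex 20.47 8.27 0.00
      vertex 17.32 2.71 0.00
      vertex 19.75 14.62 0.00
    endloop
  endfacet
  facet normal 0.6974 0.6382 0.3260
    outer loop
      vertex 19.75 14.62 0.00
      vertex 15.44 19.33 0.00
      vertex 10.34 10.34 28.51
    endloop
  endfacet
  facet normal 0.1894 0.9262 0.3259
    outer loop
      vertex 15.44 19.33 0.00
      vertex 9.18 20.61 0.00
      vertex 10.34 10.34 28.51
    endloop
  endfacet
  facet normal -0.3905 0.8609 0.3260
    outer loop
      vertex 9.18 20.61 0.00
      vertex 3.36 17.97 0.00
      vertex 10.34 10.34 28.51
    endloop
  endfacet
  facet normal -0.8225 0.4660 0.3261
    outer loop
      vertex 3.36 17.97 0.00
      vertex 0.21 12.41 0.00
      vertex 10.34 10.34 28.51
    endloop
  endfacet
  facet normal -0.9393 -0.1065 0.3260
    outer loop
      vertex 0.21 12.41 0.00
      vertex 0.93 6.06 0.00
      vertex 10.34 10.34 28.51
    endloop
  endfacet
  facet normal -0.6974 -0.6382 0.3260
    outer loop
      vertex 0.93 6.06 0.00
      vertex 5.24 1.35 0.00
      vertex 10.34 10.34 28.51
    endloop
  endfacet
  facet normal -0.1894 -0.9262 0.3259
    outer loop
      vertex 5.24 1.35 0.00
      vertex 11.50 0.07 0.00
      vertex 10.34 10.34 28.51
    endloop
  endfacet
  facet normal 0.3905 -0.8609 0.3260
    outer loop
      vertex 11.50 0.07 0.00
      vertex 17.32 2.71 0.00
      vertex 10.34 10.34 28.51
    endloop
  endfacet
  facet normal 0.8225 -0.4660 0.3261
    outer loop
      vertex 17.32 2.71 0.00
      vertex 20.47 8.27 0.00
      vertex 10.34 10.34 28.51
    endloop
  endfacet
  facet normal 0.9393 0.1065 0.3260
    outer loop
      vertex 20.47 8.27 0.00
      vertex 19.75 14.62 0.00
      vertex 10.34 10.34 28.51
    endloop
  endfacet
endsolid part

The G0 Z moves step by Δz≈5.70 mm. The G1 loops shrink linearly with z, so the solid tapers from its base footprint up to z≈28.5. Closing with a flat bottom cap and the tapered top and triangulating gives 18 facets — a regular 10-sided pyramid, base circumscribed radius ≈ 10.3 mm, apex at z ≈ 28.5 mm.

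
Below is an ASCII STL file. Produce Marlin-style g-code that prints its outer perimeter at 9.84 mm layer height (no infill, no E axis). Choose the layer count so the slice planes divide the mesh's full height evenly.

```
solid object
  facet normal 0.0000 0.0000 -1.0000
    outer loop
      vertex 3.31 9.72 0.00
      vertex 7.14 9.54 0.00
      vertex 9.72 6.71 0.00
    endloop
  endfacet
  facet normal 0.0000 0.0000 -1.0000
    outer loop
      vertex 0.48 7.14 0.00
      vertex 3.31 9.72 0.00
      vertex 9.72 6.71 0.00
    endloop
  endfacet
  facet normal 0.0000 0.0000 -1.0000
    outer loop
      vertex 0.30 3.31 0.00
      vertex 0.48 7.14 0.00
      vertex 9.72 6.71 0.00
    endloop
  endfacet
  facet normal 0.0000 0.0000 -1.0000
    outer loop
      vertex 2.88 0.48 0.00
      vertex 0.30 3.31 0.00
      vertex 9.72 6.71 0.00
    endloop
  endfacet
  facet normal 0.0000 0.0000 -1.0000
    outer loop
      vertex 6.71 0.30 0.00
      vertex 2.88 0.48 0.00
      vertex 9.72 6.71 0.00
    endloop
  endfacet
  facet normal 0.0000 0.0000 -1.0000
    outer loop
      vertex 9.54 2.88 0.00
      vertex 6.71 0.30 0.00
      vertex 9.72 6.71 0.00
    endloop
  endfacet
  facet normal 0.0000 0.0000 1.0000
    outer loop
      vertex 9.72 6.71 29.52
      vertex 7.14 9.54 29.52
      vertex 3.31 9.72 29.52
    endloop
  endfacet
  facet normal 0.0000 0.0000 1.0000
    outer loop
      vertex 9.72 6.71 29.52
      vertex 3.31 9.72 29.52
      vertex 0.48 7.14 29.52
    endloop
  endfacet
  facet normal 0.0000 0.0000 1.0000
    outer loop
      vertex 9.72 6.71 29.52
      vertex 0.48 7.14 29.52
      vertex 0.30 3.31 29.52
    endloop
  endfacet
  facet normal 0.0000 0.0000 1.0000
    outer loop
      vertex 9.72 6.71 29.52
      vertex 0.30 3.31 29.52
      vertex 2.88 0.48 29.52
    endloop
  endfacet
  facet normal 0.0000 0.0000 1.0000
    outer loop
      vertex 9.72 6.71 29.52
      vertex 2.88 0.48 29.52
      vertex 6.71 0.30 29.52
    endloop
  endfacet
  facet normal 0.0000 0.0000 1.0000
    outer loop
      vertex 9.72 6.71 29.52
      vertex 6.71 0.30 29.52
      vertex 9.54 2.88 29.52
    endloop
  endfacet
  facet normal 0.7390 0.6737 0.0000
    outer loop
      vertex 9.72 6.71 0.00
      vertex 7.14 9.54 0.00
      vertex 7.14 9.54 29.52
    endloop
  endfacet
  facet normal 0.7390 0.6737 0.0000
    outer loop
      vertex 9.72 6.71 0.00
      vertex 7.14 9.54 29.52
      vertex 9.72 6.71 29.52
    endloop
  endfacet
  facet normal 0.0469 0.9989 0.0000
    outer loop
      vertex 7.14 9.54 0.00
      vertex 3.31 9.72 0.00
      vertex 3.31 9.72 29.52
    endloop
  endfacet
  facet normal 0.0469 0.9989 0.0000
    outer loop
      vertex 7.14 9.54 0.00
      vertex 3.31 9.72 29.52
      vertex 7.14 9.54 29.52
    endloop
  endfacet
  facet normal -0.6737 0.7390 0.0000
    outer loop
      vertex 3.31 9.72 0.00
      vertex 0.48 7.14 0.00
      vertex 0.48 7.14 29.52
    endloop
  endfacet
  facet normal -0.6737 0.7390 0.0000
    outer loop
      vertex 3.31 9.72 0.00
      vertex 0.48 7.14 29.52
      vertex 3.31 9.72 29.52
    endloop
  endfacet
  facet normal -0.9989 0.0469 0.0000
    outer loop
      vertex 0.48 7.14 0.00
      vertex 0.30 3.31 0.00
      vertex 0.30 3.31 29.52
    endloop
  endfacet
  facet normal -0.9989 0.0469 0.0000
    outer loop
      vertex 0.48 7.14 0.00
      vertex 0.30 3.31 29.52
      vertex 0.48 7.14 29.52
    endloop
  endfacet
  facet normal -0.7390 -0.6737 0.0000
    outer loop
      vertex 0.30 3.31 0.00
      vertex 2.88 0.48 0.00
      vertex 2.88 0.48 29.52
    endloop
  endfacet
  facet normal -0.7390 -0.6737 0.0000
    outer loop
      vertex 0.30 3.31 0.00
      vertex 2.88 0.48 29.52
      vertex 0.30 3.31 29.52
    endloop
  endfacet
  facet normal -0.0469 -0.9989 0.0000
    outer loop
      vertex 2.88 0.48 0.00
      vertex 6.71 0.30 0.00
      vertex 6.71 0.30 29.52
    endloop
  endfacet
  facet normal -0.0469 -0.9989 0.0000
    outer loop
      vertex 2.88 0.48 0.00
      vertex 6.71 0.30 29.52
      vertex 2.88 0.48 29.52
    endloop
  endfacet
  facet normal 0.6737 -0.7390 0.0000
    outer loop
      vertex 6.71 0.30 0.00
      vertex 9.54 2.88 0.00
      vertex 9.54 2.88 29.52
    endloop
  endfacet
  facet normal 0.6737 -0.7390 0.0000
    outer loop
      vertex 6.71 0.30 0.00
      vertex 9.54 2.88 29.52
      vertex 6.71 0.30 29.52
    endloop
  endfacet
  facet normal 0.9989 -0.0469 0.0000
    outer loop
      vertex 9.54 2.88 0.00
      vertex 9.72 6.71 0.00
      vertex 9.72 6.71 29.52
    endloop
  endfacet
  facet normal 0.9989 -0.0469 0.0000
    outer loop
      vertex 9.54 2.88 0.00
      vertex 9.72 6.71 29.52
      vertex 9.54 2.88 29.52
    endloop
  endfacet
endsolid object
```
; perimeter-only toolpath
G21 ; units = mm
G90 ; absolute positioning
G28 ; home
; layer 1
G0 Z9.84
G0 X9.72 Y6.71
G1 X7.14 Y9.54
G1 X3.31 Y9.72
G1 X0.48 Y7.14
G1 X0.30 Y3.31
G1 X2.88 Y0.48
G1 X6.71 Y0.30
G1 X9.54 Y2.88
G1 X9.72 Y6.71
; layer 2
G0 Z19.68
G0 X9.72 Y6.71
G1 X7.14 Y9.54
G1 X3.31 Y9.72
G1 X0.48 Y7.14
G1 X0.30 Y3.31
G1 X2.88 Y0.48
G1 X6.71 Y0.30
G1 X9.54 Y2.88
G1 X9.72 Y6.71
; layer 3
G0 Z29.52
G0 X9.72 Y6.71
G1 X7.14 Y9.54
G1 X3.31 Y9.72
G1 X0.48 Y7.14
G1 X0.30 Y3.31
G1 X2.88 Y0.48
G1 X6.71 Y0.30
G1 X9.54 Y2.88
G1 X9.72 Y6.71
M2 ; end

The solid is a regular 8-sided prism (a cylinder approximated with 8 flat sides), circumscribed radius ≈ 5.01 mm, height ≈ 29.5 mm. Slicing at Δz = 9.84 mm — 3 equal slices spanning the solid's height, so layer i sits at z = i·h/3 — gives 3 non-empty perimeters. Each is a 8-segment closed polygon; G0 lifts to the layer z and rapids to the start vertex, then G1 traces the edges.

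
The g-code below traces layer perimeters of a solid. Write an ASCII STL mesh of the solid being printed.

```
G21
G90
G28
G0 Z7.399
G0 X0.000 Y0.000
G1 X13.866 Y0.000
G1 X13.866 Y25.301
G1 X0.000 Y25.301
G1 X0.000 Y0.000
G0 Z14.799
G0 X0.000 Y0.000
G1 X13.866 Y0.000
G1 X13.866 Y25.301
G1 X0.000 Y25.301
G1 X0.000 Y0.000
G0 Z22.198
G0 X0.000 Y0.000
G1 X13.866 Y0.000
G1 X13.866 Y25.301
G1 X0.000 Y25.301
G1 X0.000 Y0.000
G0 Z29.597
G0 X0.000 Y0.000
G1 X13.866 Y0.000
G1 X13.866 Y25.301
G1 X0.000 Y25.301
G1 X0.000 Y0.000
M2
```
solid part
  facet normal 0.0000 0.0000 -1.0000
    outer loop
      vertex 13.866 25.301 0.000
      vertex 13.866 0.000 0.000
      vertex 0.000 0.000 0.000
    endloop
  endfacet
  facet normal 0.0000 0.0000 -1.0000
    outer loop
      vertex 0.000 25.301 0.000
      vertex 13.866 25.301 0.000
      vertex 0.000 0.000 0.000
    endloop
  endfacet
  facet normal 0.0000 0.0000 1.0000
    outer loop
      vertex 0.000 0.000 29.597
      vertex 13.866 0.000 29.597
      vertex 13.866 25.301 29.597
    endloop
  endfacet
  facet normal 0.0000 0.0000 1.0000
    outer loop
      vertex 0.000 0.000 29.597
      vertex 13.866 25.301 29.597
      vertex 0.000 25.301 29.597
    endloop
  endfacet
  facet normal 0.0000 -1.0000 0.0000
    outer loop
      vertex 0.000 0.000 0.000
      vertex 13.866 0.000 0.000
      vertex 13.866 0.000 29.597
    endloop
  endfacet
  facet normal 0.0000 -1.0000 0.0000
    outer loop
      vertex 0.000 0.000 0.000
      vertex 13.866 0.000 29.597
      vertex 0.000 0.000 29.597
    endloop
  endfacet
  facet normal 0.0000 1.0000 0.0000
    outer loop
      vertex 13.866 25.301 29.597
      vertex 13.866 25.301 0.000
      vertex 0.000 25.301 0.000
    endloop
  endfacet
  facet normal 0.0000 1.0000 0.0000
    outer loop
      vertex 0.000 25.301 29.597
      vertex 13.866 25.301 29.597
      vertex 0.000 25.301 0.000
    endloop
  endfacet
  facet normal -1.0000 0.0000 0.0000
    outer loop
      vertex 0.000 25.301 29.597
      vertex 0.000 25.301 0.000
      vertex 0.000 0.000 0.000
    endloop
  endfacet
  facet normal -1.0000 0.0000 0.0000
    outer loop
      vertex 0.000 0.000 29.597
      vertex 0.000 25.301 29.597
      vertex 0.000 0.000 0.000
    endloop
  endfacet
  facet normal 1.0000 0.0000 0.0000
    outer loop
      vertex 13.866 0.000 0.000
      vertex 13.866 25.301 0.000
      vertex 13.866 25.301 29.597
    endloop
  endfacet
  facet normal 1.0000 0.0000 0.0000
    outer loop
      vertex 13.866 0.000 0.000
      vertex 13.866 25.301 29.597
      vertex 13.866 0.000 29.597
    endloop
  endfacet
endsolid part

The G0 Z moves step by Δz≈7.399 mm. Every layer's G1 loop is the same polygon, so the solid is a straight extrusion of it from z=0 to z≈29.6. Closing with flat bottom and top caps and triangulating gives 12 facets — a rectangular box, roughly 13.9 × 25.3 mm footprint and 29.6 mm tall.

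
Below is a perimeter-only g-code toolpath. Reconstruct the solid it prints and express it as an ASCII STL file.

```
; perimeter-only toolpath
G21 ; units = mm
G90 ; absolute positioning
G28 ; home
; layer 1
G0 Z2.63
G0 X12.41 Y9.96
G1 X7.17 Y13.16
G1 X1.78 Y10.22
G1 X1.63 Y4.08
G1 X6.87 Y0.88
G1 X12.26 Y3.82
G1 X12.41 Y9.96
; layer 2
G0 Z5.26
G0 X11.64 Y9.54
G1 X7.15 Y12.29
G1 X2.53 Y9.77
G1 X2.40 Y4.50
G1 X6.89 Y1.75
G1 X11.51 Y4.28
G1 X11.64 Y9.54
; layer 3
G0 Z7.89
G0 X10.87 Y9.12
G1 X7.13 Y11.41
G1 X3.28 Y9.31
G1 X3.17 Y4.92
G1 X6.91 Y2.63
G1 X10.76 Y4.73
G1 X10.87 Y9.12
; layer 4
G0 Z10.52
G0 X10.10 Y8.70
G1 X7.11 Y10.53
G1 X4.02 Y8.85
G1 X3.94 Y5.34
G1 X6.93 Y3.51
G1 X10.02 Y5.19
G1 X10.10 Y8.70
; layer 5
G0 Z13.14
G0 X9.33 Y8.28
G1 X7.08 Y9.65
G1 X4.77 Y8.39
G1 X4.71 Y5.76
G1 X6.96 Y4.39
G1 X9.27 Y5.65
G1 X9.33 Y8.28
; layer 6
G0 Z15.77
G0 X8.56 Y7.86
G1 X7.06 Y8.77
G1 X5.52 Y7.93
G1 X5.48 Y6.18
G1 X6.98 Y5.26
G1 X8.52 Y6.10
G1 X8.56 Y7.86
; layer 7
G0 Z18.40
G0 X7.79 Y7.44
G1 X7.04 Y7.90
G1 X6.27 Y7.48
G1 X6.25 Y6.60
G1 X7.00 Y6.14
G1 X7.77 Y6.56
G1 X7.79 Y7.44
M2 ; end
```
solid part
  facet normal 0.0000 0.0000 -1.0000
    outer loop
      vertex 1.03 10.68 0.00
      vertex 7.19 14.04 0.00
      vertex 13.18 10.38 0.00
    endloop
  endfacet
  facet normal 0.0000 0.0000 -1.0000
    outer loop
      vertex 0.86 3.66 0.00
      vertex 1.03 10.68 0.00
      vertex 13.18 10.38 0.00
    endloop
  endfacet
  facet normal 0.0000 0.0000 -1.0000
    outer loop
      vertex 6.85 0.00 0.00
      vertex 0.86 3.66 0.00
      vertex 13.18 10.38 0.00
    endloop
  endfacet
  facet normal 0.0000 0.0000 -1.0000
    outer loop
      vertex 13.01 3.36 0.00
      vertex 6.85 0.00 0.00
      vertex 13.18 10.38 0.00
    endloop
  endfacet
  facet normal 0.5009 0.8198 0.2777
    outer loop
      vertex 13.18 10.38 0.00
      vertex 7.19 14.04 0.00
      vertex 7.02 7.02 21.03
    endloop
  endfacet
  facet normal -0.4600 0.8433 0.2778
    outer loop
      vertex 7.19 14.04 0.00
      vertex 1.03 10.68 0.00
      vertex 7.02 7.02 21.03
    endloop
  endfacet
  facet normal -0.9604 0.0233 0.2776
    outer loop
      vertex 1.03 10.68 0.00
      vertex 0.86 3.66 0.00
      vertex 7.02 7.02 21.03
    endloop
  endfacet
  facet normal -0.5009 -0.8198 0.2777
    outer loop
      vertex 0.86 3.66 0.00
      vertex 6.85 0.00 0.00
      vertex 7.02 7.02 21.03
    endloop
  endfacet
  facet normal 0.4600 -0.8433 0.2778
    outer loop
      vertex 6.85 0.00 0.00
      vertex 13.01 3.36 0.00
      vertex 7.02 7.02 21.03
    endloop
  endfacet
  facet normal 0.9604 -0.0233 0.2776
    outer loop
      vertex 13.01 3.36 0.00
      vertex 13.18 10.38 0.00
      vertex 7.02 7.02 21.03
    endloop
  endfacet
endsolid part

The G0 Z moves step by Δz≈2.63 mm. The G1 loops shrink linearly with z, so the solid tapers from its base footprint up to z≈21. Closing with a flat bottom cap and the tapered top and triangulating gives 10 facets — a regular 6-sided pyramid, base circumscribed radius ≈ 7.02 mm, apex at z ≈ 21 mm.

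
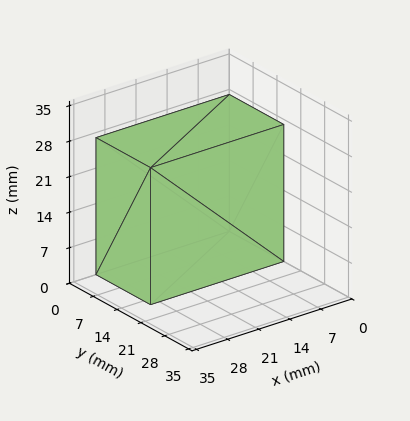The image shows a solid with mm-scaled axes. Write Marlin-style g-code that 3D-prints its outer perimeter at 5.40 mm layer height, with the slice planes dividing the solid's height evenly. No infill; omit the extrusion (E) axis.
Reading the render: the shape is a rectangular box, roughly 30 × 16 mm footprint and 27 mm tall (dimensions read to the nearest mm from the axis ticks). For the g-code, the solid's height is divided into equal slices at the stated Δz and each level perimeter traced with G1 moves after a G0 lift.

; perimeter-only toolpath
G21 ; units = mm
G90 ; absolute positioning
G28 ; home
; layer 1
G0 Z5.40
G0 X0.00 Y0.00
G1 X30.00 Y0.00
G1 X30.00 Y16.00
G1 X0.00 Y16.00
G1 X0.00 Y0.00
; layer 2
G0 Z10.80
G0 X0.00 Y0.00
G1 X30.00 Y0.00
G1 X30.00 Y16.00
G1 X0.00 Y16.00
G1 X0.00 Y0.00
; layer 3
G0 Z16.20
G0 X0.00 Y0.00
G1 X30.00 Y0.00
G1 X30.00 Y16.00
G1 X0.00 Y16.00
G1 X0.00 Y0.00
; layer 4
G0 Z21.60
G0 X0.00 Y0.00
G1 X30.00 Y0.00
G1 X30.00 Y16.00
G1 X0.00 Y16.00
G1 X0.00 Y0.00
; layer 5
G0 Z27.00
G0 X0.00 Y0.00
G1 X30.00 Y0.00
G1 X30.00 Y16.00
G1 X0.00 Y16.00
G1 X0.00 Y0.00
M2 ; end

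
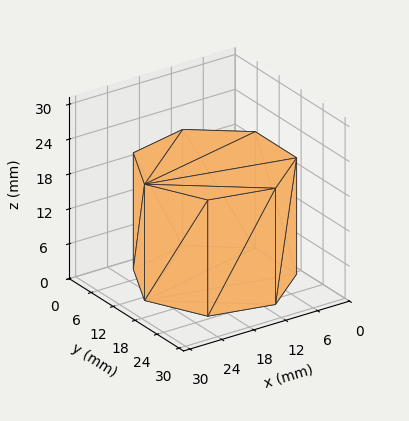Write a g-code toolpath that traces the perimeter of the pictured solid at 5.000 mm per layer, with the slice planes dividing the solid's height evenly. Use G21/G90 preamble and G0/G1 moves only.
Reading the render: the shape is a regular 7-sided prism (a cylinder approximated with 7 flat sides), circumscribed radius ≈ 13 mm, height ≈ 20 mm (dimensions read to the nearest mm from the axis ticks). For the g-code, the solid's height is divided into equal slices at the stated Δz and each level perimeter traced with G1 moves after a G0 lift.

; perimeter-only toolpath
G21 ; units = mm
G90 ; absolute positioning
G28 ; home
; layer 1
G0 Z5.000
G0 X26.000 Y13.000
G1 X21.105 Y23.164
G1 X10.107 Y25.674
G1 X1.287 Y18.640
G1 X1.287 Y7.360
G1 X10.107 Y0.326
G1 X21.105 Y2.836
G1 X26.000 Y13.000
; layer 2
G0 Z10.000
G0 X26.000 Y13.000
G1 X21.105 Y23.164
G1 X10.107 Y25.674
G1 X1.287 Y18.640
G1 X1.287 Y7.360
G1 X10.107 Y0.326
G1 X21.105 Y2.836
G1 X26.000 Y13.000
; layer 3
G0 Z15.000
G0 X26.000 Y13.000
G1 X21.105 Y23.164
G1 X10.107 Y25.674
G1 X1.287 Y18.640
G1 X1.287 Y7.360
G1 X10.107 Y0.326
G1 X21.105 Y2.836
G1 X26.000 Y13.000
; layer 4
G0 Z20.000
G0 X26.000 Y13.000
G1 X21.105 Y23.164
G1 X10.107 Y25.674
G1 X1.287 Y18.640
G1 X1.287 Y7.360
G1 X10.107 Y0.326
G1 X21.105 Y2.836
G1 X26.000 Y13.000
M2 ; end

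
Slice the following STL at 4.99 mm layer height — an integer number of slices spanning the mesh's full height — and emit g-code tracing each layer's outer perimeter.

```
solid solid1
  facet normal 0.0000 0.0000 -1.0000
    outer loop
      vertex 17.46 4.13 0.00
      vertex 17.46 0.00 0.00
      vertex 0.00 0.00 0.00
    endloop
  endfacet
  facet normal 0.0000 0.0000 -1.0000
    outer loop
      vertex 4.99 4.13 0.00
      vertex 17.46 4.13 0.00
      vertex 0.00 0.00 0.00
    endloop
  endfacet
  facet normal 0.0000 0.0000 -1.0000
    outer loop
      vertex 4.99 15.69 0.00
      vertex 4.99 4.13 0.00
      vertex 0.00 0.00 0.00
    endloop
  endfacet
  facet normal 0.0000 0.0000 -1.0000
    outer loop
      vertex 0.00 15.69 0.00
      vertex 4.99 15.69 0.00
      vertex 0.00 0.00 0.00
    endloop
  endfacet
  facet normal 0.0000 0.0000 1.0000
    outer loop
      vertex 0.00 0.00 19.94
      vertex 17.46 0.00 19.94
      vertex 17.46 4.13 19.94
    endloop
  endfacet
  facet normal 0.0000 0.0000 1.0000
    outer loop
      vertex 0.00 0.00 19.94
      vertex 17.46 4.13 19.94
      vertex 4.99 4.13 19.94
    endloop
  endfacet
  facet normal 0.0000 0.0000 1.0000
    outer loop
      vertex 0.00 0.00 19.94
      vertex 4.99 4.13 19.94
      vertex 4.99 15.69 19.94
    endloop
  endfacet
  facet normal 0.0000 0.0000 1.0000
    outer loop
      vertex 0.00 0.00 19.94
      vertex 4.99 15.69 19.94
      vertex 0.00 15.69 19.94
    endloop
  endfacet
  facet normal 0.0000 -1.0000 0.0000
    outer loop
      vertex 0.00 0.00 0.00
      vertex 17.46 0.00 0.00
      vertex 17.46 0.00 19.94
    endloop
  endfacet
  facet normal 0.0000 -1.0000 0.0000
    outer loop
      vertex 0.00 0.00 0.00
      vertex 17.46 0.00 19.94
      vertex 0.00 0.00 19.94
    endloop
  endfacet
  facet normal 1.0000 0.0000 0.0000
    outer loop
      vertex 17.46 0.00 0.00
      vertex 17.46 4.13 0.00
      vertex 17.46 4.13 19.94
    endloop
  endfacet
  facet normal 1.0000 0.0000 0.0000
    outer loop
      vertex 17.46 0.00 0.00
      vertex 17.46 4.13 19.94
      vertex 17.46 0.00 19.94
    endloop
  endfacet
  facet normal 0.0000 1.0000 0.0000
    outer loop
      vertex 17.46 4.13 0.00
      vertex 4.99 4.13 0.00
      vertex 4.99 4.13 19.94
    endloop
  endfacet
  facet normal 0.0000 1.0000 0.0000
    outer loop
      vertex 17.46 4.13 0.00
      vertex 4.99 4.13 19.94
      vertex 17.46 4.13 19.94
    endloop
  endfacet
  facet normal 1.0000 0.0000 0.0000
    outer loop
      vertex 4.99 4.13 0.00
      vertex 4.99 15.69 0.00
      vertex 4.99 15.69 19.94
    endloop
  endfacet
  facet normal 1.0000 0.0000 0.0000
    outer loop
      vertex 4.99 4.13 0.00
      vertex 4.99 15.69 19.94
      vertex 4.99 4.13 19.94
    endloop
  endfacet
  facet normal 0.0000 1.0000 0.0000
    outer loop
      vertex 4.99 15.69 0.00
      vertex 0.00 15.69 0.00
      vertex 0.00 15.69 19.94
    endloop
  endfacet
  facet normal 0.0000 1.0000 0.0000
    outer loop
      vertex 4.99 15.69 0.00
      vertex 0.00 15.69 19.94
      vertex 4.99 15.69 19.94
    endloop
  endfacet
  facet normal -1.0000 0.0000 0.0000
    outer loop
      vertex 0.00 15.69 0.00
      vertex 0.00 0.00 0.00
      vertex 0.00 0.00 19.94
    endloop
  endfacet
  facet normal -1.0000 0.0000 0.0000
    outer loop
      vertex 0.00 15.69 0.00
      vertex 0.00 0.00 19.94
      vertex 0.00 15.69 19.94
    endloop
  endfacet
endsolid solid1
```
; perimeter-only toolpath
G21 ; units = mm
G90 ; absolute positioning
G28 ; home
; layer 1
G0 Z4.99
G0 X0.00 Y0.00
G1 X17.46 Y0.00
G1 X17.46 Y4.13
G1 X4.99 Y4.13
G1 X4.99 Y15.69
G1 X0.00 Y15.69
G1 X0.00 Y0.00
; layer 2
G0 Z9.97
G0 X0.00 Y0.00
G1 X17.46 Y0.00
G1 X17.46 Y4.13
G1 X4.99 Y4.13
G1 X4.99 Y15.69
G1 X0.00 Y15.69
G1 X0.00 Y0.00
; layer 3
G0 Z14.96
G0 X0.00 Y0.00
G1 X17.46 Y0.00
G1 X17.46 Y4.13
G1 X4.99 Y4.13
G1 X4.99 Y15.69
G1 X0.00 Y15.69
G1 X0.00 Y0.00
; layer 4
G0 Z19.94
G0 X0.00 Y0.00
G1 X17.46 Y0.00
G1 X17.46 Y4.13
G1 X4.99 Y4.13
G1 X4.99 Y15.69
G1 X0.00 Y15.69
G1 X0.00 Y0.00
M2 ; end

The solid is an L-shaped prism: outer 17.5 × 15.7 mm, arm thicknesses ≈ 4.13 mm (horizontal) and 4.99 mm (vertical), extruded 19.9 mm in z. Slicing at Δz = 4.99 mm — 4 equal slices spanning the solid's height, so layer i sits at z = i·h/4 — gives 4 non-empty perimeters. Each is a 6-segment closed polygon; G0 lifts to the layer z and rapids to the start vertex, then G1 traces the edges.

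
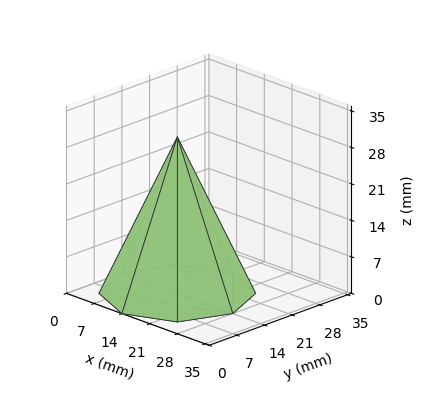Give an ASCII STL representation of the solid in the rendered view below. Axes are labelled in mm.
Reading the render: the shape is a regular 8-sided pyramid, base circumscribed radius ≈ 14 mm, apex at z ≈ 30 mm (dimensions read to the nearest mm from the axis ticks). For the STL, each face is triangulated and given an outward normal.

solid part
  facet normal 0.0000 0.0000 -1.0000
    outer loop
      vertex 14.000 28.000 0.000
      vertex 23.899 23.899 0.000
      vertex 28.000 14.000 0.000
    endloop
  endfacet
  facet normal 0.0000 0.0000 -1.0000
    outer loop
      vertex 4.101 23.899 0.000
      vertex 14.000 28.000 0.000
      vertex 28.000 14.000 0.000
    endloop
  endfacet
  facet normal 0.0000 0.0000 -1.0000
    outer loop
      vertex 0.000 14.000 0.000
      vertex 4.101 23.899 0.000
      vertex 28.000 14.000 0.000
    endloop
  endfacet
  facet normal 0.0000 0.0000 -1.0000
    outer loop
      vertex 4.101 4.101 0.000
      vertex 0.000 14.000 0.000
      vertex 28.000 14.000 0.000
    endloop
  endfacet
  facet normal 0.0000 0.0000 -1.0000
    outer loop
      vertex 14.000 0.000 0.000
      vertex 4.101 4.101 0.000
      vertex 28.000 14.000 0.000
    endloop
  endfacet
  facet normal 0.0000 0.0000 -1.0000
    outer loop
      vertex 23.899 4.101 0.000
      vertex 14.000 0.000 0.000
      vertex 28.000 14.000 0.000
    endloop
  endfacet
  facet normal 0.8484 0.3515 0.3959
    outer loop
      vertex 28.000 14.000 0.000
      vertex 23.899 23.899 0.000
      vertex 14.000 14.000 30.000
    endloop
  endfacet
  facet normal 0.3515 0.8484 0.3959
    outer loop
      vertex 23.899 23.899 0.000
      vertex 14.000 28.000 0.000
      vertex 14.000 14.000 30.000
    endloop
  endfacet
  facet normal -0.3515 0.8484 0.3959
    outer loop
      vertex 14.000 28.000 0.000
      vertex 4.101 23.899 0.000
      vertex 14.000 14.000 30.000
    endloop
  endfacet
  facet normal -0.8484 0.3515 0.3959
    outer loop
      vertex 4.101 23.899 0.000
      vertex 0.000 14.000 0.000
      vertex 14.000 14.000 30.000
    endloop
  endfacet
  facet normal -0.8484 -0.3515 0.3959
    outer loop
      vertex 0.000 14.000 0.000
      vertex 4.101 4.101 0.000
      vertex 14.000 14.000 30.000
    endloop
  endfacet
  facet normal -0.3515 -0.8484 0.3959
    outer loop
      vertex 4.101 4.101 0.000
      vertex 14.000 0.000 0.000
      vertex 14.000 14.000 30.000
    endloop
  endfacet
  facet normal 0.3515 -0.8484 0.3959
    outer loop
      vertex 14.000 0.000 0.000
      vertex 23.899 4.101 0.000
      vertex 14.000 14.000 30.000
    endloop
  endfacet
  facet normal 0.8484 -0.3515 0.3959
    outer loop
      vertex 23.899 4.101 0.000
      vertex 28.000 14.000 0.000
      vertex 14.000 14.000 30.000
    endloop
  endfacet
endsolid part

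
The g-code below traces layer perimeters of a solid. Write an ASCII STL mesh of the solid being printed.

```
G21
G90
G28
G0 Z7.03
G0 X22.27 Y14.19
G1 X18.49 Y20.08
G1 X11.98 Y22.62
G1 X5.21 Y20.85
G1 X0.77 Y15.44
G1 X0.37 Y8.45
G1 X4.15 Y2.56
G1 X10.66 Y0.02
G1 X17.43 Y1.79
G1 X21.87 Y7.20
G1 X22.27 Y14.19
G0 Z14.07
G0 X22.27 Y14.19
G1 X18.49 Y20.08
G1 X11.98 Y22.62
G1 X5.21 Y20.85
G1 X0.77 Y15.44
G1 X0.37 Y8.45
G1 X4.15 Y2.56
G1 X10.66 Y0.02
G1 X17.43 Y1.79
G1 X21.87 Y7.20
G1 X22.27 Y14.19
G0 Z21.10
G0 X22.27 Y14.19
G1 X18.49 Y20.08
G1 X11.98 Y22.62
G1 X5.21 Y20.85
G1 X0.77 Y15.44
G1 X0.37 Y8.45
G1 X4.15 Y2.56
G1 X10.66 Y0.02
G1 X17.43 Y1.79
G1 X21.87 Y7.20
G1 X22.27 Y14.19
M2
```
solid part
  facet normal 0.0000 0.0000 -1.0000
    outer loop
      vertex 11.98 22.62 0.00
      vertex 18.49 20.08 0.00
      vertex 22.27 14.19 0.00
    endloop
  endfacet
  facet normal 0.0000 0.0000 -1.0000
    outer loop
      vertex 5.21 20.85 0.00
      vertex 11.98 22.62 0.00
      vertex 22.27 14.19 0.00
    endloop
  endfacet
  facet normal 0.0000 0.0000 -1.0000
    outer loop
      vertex 0.77 15.44 0.00
      vertex 5.21 20.85 0.00
      vertex 22.27 14.19 0.00
    endloop
  endfacet
  facet normal 0.0000 0.0000 -1.0000
    outer loop
      vertex 0.37 8.45 0.00
      vertex 0.77 15.44 0.00
      vertex 22.27 14.19 0.00
    endloop
  endfacet
  facet normal 0.0000 0.0000 -1.0000
    outer loop
      vertex 4.15 2.56 0.00
      vertex 0.37 8.45 0.00
      vertex 22.27 14.19 0.00
    endloop
  endfacet
  facet normal 0.0000 0.0000 -1.0000
    outer loop
      vertex 10.66 0.02 0.00
      vertex 4.15 2.56 0.00
      vertex 22.27 14.19 0.00
    endloop
  endfacet
  facet normal 0.0000 0.0000 -1.0000
    outer loop
      vertex 17.43 1.79 0.00
      vertex 10.66 0.02 0.00
      vertex 22.27 14.19 0.00
    endloop
  endfacet
  facet normal 0.0000 0.0000 -1.0000
    outer loop
      vertex 21.87 7.20 0.00
      vertex 17.43 1.79 0.00
      vertex 22.27 14.19 0.00
    endloop
  endfacet
  facet normal 0.0000 0.0000 1.0000
    outer loop
      vertex 22.27 14.19 21.10
      vertex 18.49 20.08 21.10
      vertex 11.98 22.62 21.10
    endloop
  endfacet
  facet normal 0.0000 0.0000 1.0000
    outer loop
      vertex 22.27 14.19 21.10
      vertex 11.98 22.62 21.10
      vertex 5.21 20.85 21.10
    endloop
  endfacet
  facet normal 0.0000 0.0000 1.0000
    outer loop
      vertex 22.27 14.19 21.10
      vertex 5.21 20.85 21.10
      vertex 0.77 15.44 21.10
    endloop
  endfacet
  facet normal 0.0000 0.0000 1.0000
    outer loop
      vertex 22.27 14.19 21.10
      vertex 0.77 15.44 21.10
      vertex 0.37 8.45 21.10
    endloop
  endfacet
  facet normal 0.0000 0.0000 1.0000
    outer loop
      vertex 22.27 14.19 21.10
      vertex 0.37 8.45 21.10
      vertex 4.15 2.56 21.10
    endloop
  endfacet
  facet normal 0.0000 0.0000 1.0000
    outer loop
      vertex 22.27 14.19 21.10
      vertex 4.15 2.56 21.10
      vertex 10.66 0.02 21.10
    endloop
  endfacet
  facet normal 0.0000 0.0000 1.0000
    outer loop
      vertex 22.27 14.19 21.10
      vertex 10.66 0.02 21.10
      vertex 17.43 1.79 21.10
    endloop
  endfacet
  facet normal 0.0000 0.0000 1.0000
    outer loop
      vertex 22.27 14.19 21.10
      vertex 17.43 1.79 21.10
      vertex 21.87 7.20 21.10
    endloop
  endfacet
  facet normal 0.8416 0.5401 0.0000
    outer loop
      vertex 22.27 14.19 0.00
      vertex 18.49 20.08 0.00
      vertex 18.49 20.08 21.10
    endloop
  endfacet
  facet normal 0.8416 0.5401 0.0000
    outer loop
      vertex 22.27 14.19 0.00
      vertex 18.49 20.08 21.10
      vertex 22.27 14.19 21.10
    endloop
  endfacet
  facet normal 0.3635 0.9316 0.0000
    outer loop
      vertex 18.49 20.08 0.00
      vertex 11.98 22.62 0.00
      vertex 11.98 22.62 21.10
    endloop
  endfacet
  facet normal 0.3635 0.9316 0.0000
    outer loop
      vertex 18.49 20.08 0.00
      vertex 11.98 22.62 21.10
      vertex 18.49 20.08 21.10
    endloop
  endfacet
  facet normal -0.2529 0.9675 0.0000
    outer loop
      vertex 11.98 22.62 0.00
      vertex 5.21 20.85 0.00
      vertex 5.21 20.85 21.10
    endloop
  endfacet
  facet normal -0.2529 0.9675 0.0000
    outer loop
      vertex 11.98 22.62 0.00
      vertex 5.21 20.85 21.10
      vertex 11.98 22.62 21.10
    endloop
  endfacet
  facet normal -0.7730 0.6344 0.0000
    outer loop
      vertex 5.21 20.85 0.00
      vertex 0.77 15.44 0.00
      vertex 0.77 15.44 21.10
    endloop
  endfacet
  facet normal -0.7730 0.6344 0.0000
    outer loop
      vertex 5.21 20.85 0.00
      vertex 0.77 15.44 21.10
      vertex 5.21 20.85 21.10
    endloop
  endfacet
  facet normal -0.9984 0.0571 0.0000
    outer loop
      vertex 0.77 15.44 0.00
      vertex 0.37 8.45 0.00
      vertex 0.37 8.45 21.10
    endloop
  endfacet
  facet normal -0.9984 0.0571 0.0000
    outer loop
      vertex 0.77 15.44 0.00
      vertex 0.37 8.45 21.10
      vertex 0.77 15.44 21.10
    endloop
  endfacet
  facet normal -0.8416 -0.5401 0.0000
    outer loop
      vertex 0.37 8.45 0.00
      vertex 4.15 2.56 0.00
      vertex 4.15 2.56 21.10
    endloop
  endfacet
  facet normal -0.8416 -0.5401 0.0000
    outer loop
      vertex 0.37 8.45 0.00
      vertex 4.15 2.56 21.10
      vertex 0.37 8.45 21.10
    endloop
  endfacet
  facet normal -0.3635 -0.9316 0.0000
    outer loop
      vertex 4.15 2.56 0.00
      vertex 10.66 0.02 0.00
      vertex 10.66 0.02 21.10
    endloop
  endfacet
  facet normal -0.3635 -0.9316 0.0000
    outer loop
      vertex 4.15 2.56 0.00
      vertex 10.66 0.02 21.10
      vertex 4.15 2.56 21.10
    endloop
  endfacet
  facet normal 0.2529 -0.9675 0.0000
    outer loop
      vertex 10.66 0.02 0.00
      vertex 17.43 1.79 0.00
      vertex 17.43 1.79 21.10
    endloop
  endfacet
  facet normal 0.2529 -0.9675 0.0000
    outer loop
      vertex 10.66 0.02 0.00
      vertex 17.43 1.79 21.10
      vertex 10.66 0.02 21.10
    endloop
  endfacet
  facet normal 0.7730 -0.6344 0.0000
    outer loop
      vertex 17.43 1.79 0.00
      vertex 21.87 7.20 0.00
      vertex 21.87 7.20 21.10
    endloop
  endfacet
  facet normal 0.7730 -0.6344 0.0000
    outer loop
      vertex 17.43 1.79 0.00
      vertex 21.87 7.20 21.10
      vertex 17.43 1.79 21.10
    endloop
  endfacet
  facet normal 0.9984 -0.0571 0.0000
    outer loop
      vertex 21.87 7.20 0.00
      vertex 22.27 14.19 0.00
      vertex 22.27 14.19 21.10
    endloop
  endfacet
  facet normal 0.9984 -0.0571 0.0000
    outer loop
      vertex 21.87 7.20 0.00
      vertex 22.27 14.19 21.10
      vertex 21.87 7.20 21.10
    endloop
  endfacet
endsolid part

The G0 Z moves step by Δz≈7.03 mm. Every layer's G1 loop is the same polygon, so the solid is a straight extrusion of it from z=0 to z≈21.1. Closing with flat bottom and top caps and triangulating gives 36 facets — a regular 10-sided prism (a cylinder approximated with 10 flat sides), circumscribed radius ≈ 11.3 mm, height ≈ 21.1 mm.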